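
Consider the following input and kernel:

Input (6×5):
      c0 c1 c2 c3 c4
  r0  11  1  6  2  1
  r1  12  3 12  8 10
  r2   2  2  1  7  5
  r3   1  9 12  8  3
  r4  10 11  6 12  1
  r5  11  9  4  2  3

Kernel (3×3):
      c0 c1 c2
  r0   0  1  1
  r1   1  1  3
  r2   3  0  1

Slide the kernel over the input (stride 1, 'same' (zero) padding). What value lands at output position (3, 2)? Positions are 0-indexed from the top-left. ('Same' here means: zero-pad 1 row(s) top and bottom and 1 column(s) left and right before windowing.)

98

The receptive field on the zero-padded input at this output position is [2 1 7 / 9 12 8 / 11 6 12]. Elementwise product with the kernel and sum: 1·1 + 7·1 + 9·1 + 12·1 + 8·3 + 11·3 + 12·1.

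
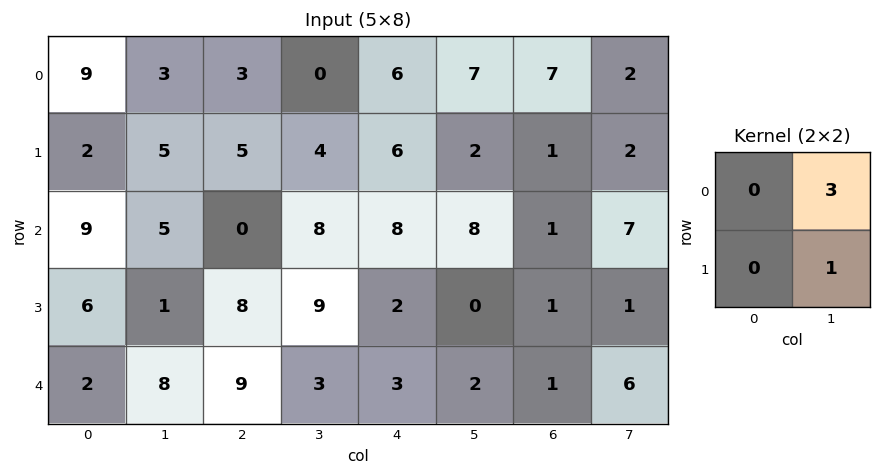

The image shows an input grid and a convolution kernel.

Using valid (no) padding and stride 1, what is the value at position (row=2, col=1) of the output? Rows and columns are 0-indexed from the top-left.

The receptive field on the input at this output position is [5 0 / 1 8]. Elementwise product with the kernel and sum: 0·3 + 8·1.

8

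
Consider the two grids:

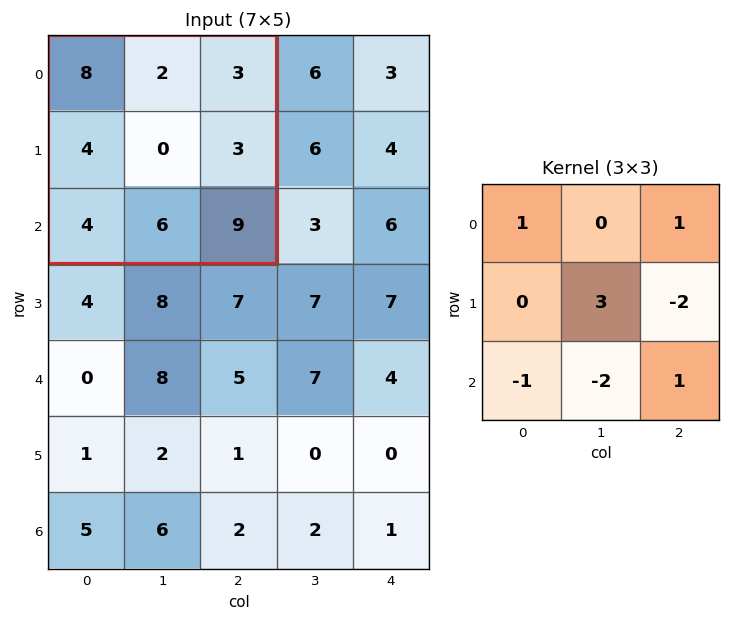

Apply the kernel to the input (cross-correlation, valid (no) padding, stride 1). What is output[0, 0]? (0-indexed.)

-2

The receptive field on the input at this output position is [8 2 3 / 4 0 3 / 4 6 9]. Elementwise product with the kernel and sum: 8·1 + 3·1 + 0·3 + 3·-2 + 4·-1 + 6·-2 + 9·1.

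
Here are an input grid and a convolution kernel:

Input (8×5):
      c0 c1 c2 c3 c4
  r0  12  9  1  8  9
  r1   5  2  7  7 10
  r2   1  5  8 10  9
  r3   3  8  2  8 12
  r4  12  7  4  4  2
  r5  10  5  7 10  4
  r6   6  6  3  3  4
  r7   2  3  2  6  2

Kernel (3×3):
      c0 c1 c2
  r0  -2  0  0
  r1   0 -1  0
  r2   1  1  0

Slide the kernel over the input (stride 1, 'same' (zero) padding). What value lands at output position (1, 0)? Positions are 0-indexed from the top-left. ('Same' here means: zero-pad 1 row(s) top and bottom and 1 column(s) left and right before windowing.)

-4

The receptive field on the zero-padded input at this output position is [0 12 9 / 0 5 2 / 0 1 5]. Elementwise product with the kernel and sum: 0·-2 + 5·-1 + 0·1 + 1·1.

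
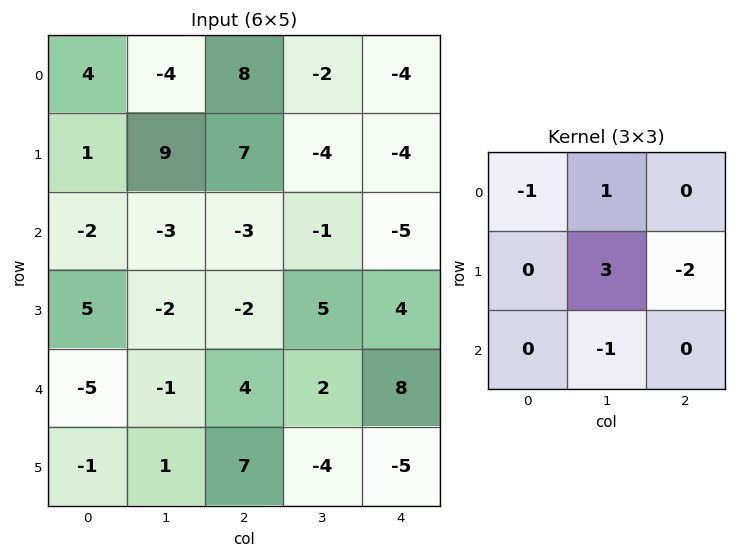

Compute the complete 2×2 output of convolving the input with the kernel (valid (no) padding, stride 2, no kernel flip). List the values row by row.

Output[0,0]: The receptive field on the input at this output position is [4 -4 8 / 1 9 7 / -2 -3 -3]. Elementwise product with the kernel and sum: 4·-1 + -4·1 + 9·3 + 7·-2 + -3·-1.
Output[0,1]: The receptive field on the input at this output position is [8 -2 -4 / 7 -4 -4 / -3 -1 -5]. Elementwise product with the kernel and sum: 8·-1 + -2·1 + -4·3 + -4·-2 + -1·-1.

8 -13
-2 7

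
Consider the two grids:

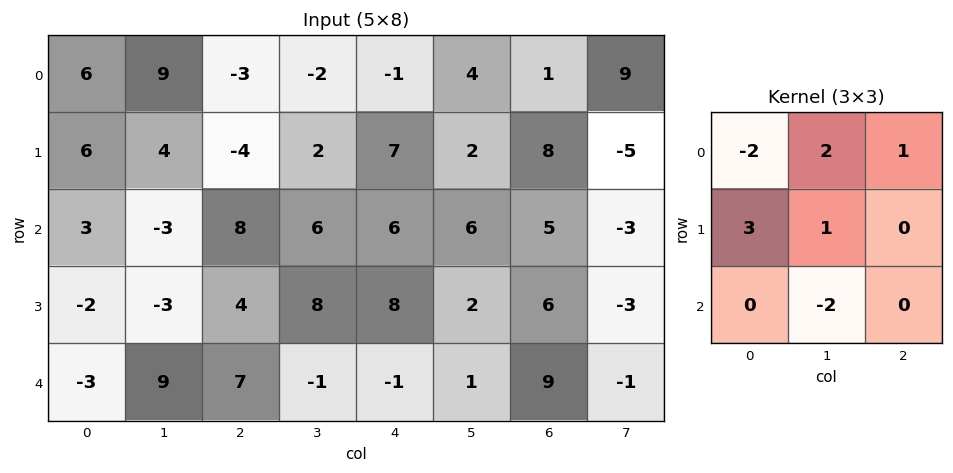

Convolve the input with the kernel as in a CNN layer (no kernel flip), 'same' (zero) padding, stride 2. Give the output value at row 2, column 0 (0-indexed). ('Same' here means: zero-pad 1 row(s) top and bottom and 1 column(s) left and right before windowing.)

-10

The receptive field on the zero-padded input at this output position is [0 -2 -3 / 0 -3 9 / 0 0 0]. Elementwise product with the kernel and sum: 0·-2 + -2·2 + -3·1 + 0·3 + -3·1 + 0·-2.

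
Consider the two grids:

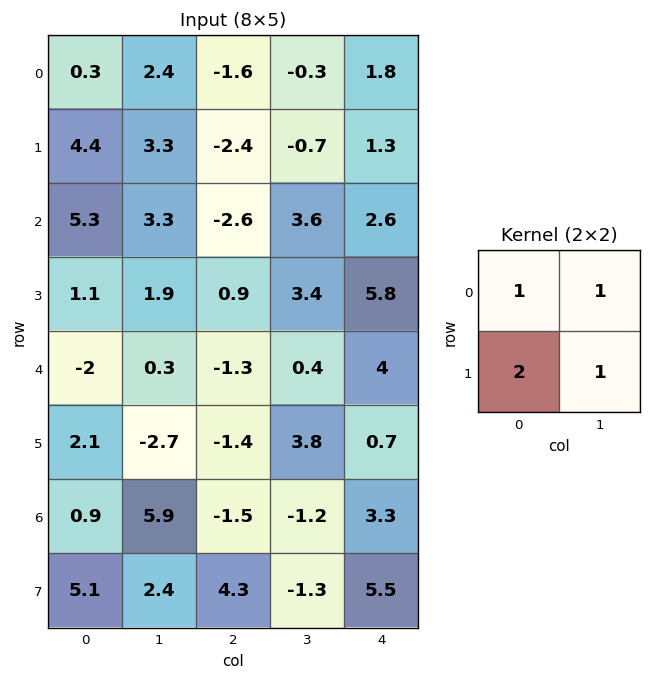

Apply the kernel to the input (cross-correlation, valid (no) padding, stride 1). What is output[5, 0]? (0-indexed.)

The receptive field on the input at this output position is [2.1 -2.7 / 0.9 5.9]. Elementwise product with the kernel and sum: 2.1·1 + -2.7·1 + 0.9·2 + 5.9·1.

7.1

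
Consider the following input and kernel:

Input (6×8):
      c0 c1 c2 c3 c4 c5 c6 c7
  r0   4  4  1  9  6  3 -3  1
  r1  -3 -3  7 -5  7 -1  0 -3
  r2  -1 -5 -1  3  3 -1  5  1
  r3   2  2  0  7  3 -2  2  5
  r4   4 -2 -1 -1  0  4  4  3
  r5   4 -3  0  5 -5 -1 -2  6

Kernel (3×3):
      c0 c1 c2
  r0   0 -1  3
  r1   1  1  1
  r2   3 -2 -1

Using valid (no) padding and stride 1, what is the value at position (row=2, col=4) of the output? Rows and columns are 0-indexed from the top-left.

The receptive field on the input at this output position is [3 -1 5 / 3 -2 2 / 0 4 4]. Elementwise product with the kernel and sum: -1·-1 + 5·3 + 3·1 + -2·1 + 2·1 + 0·3 + 4·-2 + 4·-1.

7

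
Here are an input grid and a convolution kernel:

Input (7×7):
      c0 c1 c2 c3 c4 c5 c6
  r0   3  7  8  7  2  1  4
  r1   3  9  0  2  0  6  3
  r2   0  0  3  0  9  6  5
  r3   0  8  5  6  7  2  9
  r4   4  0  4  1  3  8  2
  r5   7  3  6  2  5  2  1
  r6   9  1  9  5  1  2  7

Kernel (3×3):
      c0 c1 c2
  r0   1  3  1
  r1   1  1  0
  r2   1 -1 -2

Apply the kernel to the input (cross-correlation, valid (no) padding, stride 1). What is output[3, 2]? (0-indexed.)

29

The receptive field on the input at this output position is [5 6 7 / 4 1 3 / 6 2 5]. Elementwise product with the kernel and sum: 5·1 + 6·3 + 7·1 + 4·1 + 1·1 + 6·1 + 2·-1 + 5·-2.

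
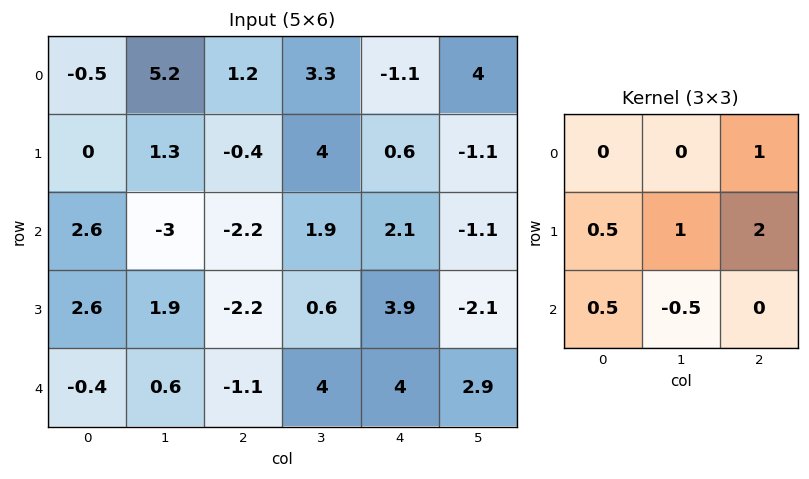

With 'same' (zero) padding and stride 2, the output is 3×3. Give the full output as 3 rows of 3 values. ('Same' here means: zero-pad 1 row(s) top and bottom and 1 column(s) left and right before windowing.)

9.9 11.25 10.25
-3.4 6.15 -1.9
2.7 7.8 9.7

Output[0,0]: The receptive field on the zero-padded input at this output position is [0 0 0 / 0 -0.5 5.2 / 0 0 1.3]. Elementwise product with the kernel and sum: 0·1 + 0·0.5 + -0.5·1 + 5.2·2 + 0·0.5 + 0·-0.5.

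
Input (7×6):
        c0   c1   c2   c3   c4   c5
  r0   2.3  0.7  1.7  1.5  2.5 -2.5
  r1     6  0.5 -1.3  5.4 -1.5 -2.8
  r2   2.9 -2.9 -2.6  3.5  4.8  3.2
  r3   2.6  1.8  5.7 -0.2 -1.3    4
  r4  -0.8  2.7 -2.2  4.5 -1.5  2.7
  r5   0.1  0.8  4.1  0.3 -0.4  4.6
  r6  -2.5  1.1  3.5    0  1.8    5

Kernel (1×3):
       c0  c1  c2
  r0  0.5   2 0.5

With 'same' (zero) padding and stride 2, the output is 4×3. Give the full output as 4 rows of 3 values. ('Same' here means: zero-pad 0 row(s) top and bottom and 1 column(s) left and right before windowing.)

Output[0,0]: The receptive field on the zero-padded input at this output position is [0 2.3 0.7]. Elementwise product with the kernel and sum: 0·0.5 + 2.3·2 + 0.7·0.5.

4.95 4.5 4.5
4.35 -4.9 12.95
-0.25 -0.8 0.6
-4.45 7.55 6.1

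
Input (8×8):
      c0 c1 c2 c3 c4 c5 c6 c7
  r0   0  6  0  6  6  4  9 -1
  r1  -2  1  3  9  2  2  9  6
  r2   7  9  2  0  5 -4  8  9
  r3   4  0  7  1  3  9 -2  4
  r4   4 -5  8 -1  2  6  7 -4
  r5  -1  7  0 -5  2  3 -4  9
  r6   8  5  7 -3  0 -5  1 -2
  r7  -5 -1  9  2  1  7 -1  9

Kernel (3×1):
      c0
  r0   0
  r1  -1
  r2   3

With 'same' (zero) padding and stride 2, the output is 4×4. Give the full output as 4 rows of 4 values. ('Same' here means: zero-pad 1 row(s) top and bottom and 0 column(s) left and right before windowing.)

-6 9 0 18
5 19 4 -14
-7 -8 4 -19
-23 20 3 -4

Output[0,0]: The receptive field on the zero-padded input at this output position is [0 / 0 / -2]. Elementwise product with the kernel and sum: 0·-1 + -2·3.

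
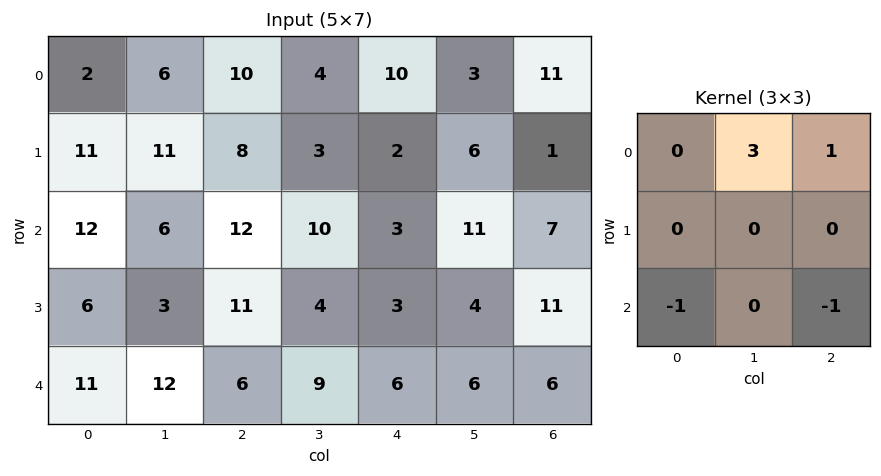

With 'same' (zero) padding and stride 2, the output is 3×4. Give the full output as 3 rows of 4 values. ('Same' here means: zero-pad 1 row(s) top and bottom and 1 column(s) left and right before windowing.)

Output[0,0]: The receptive field on the zero-padded input at this output position is [0 0 0 / 0 2 6 / 0 11 11]. Elementwise product with the kernel and sum: 0·3 + 0·1 + 0·-1 + 11·-1.

-11 -14 -9 -6
41 20 4 -1
21 37 13 33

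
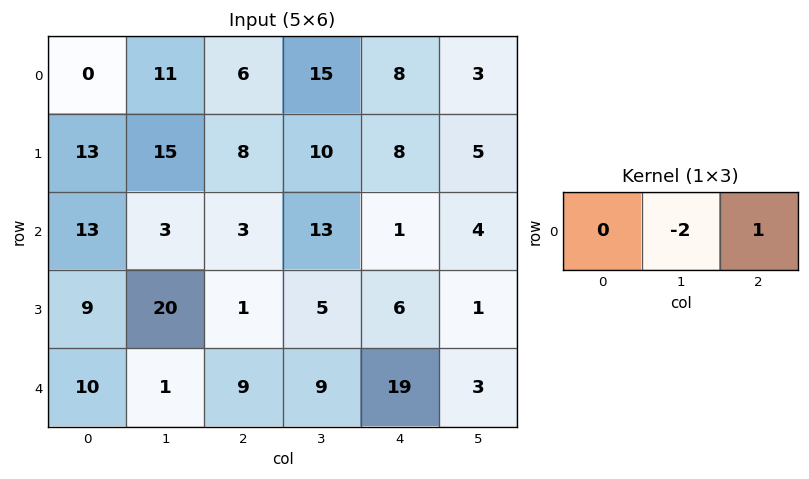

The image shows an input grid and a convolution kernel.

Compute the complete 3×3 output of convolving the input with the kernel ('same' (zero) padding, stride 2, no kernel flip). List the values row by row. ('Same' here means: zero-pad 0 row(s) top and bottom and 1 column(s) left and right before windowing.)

Output[0,0]: The receptive field on the zero-padded input at this output position is [0 0 11]. Elementwise product with the kernel and sum: 0·-2 + 11·1.
Output[0,1]: The receptive field on the zero-padded input at this output position is [11 6 15]. Elementwise product with the kernel and sum: 6·-2 + 15·1.

11 3 -13
-23 7 2
-19 -9 -35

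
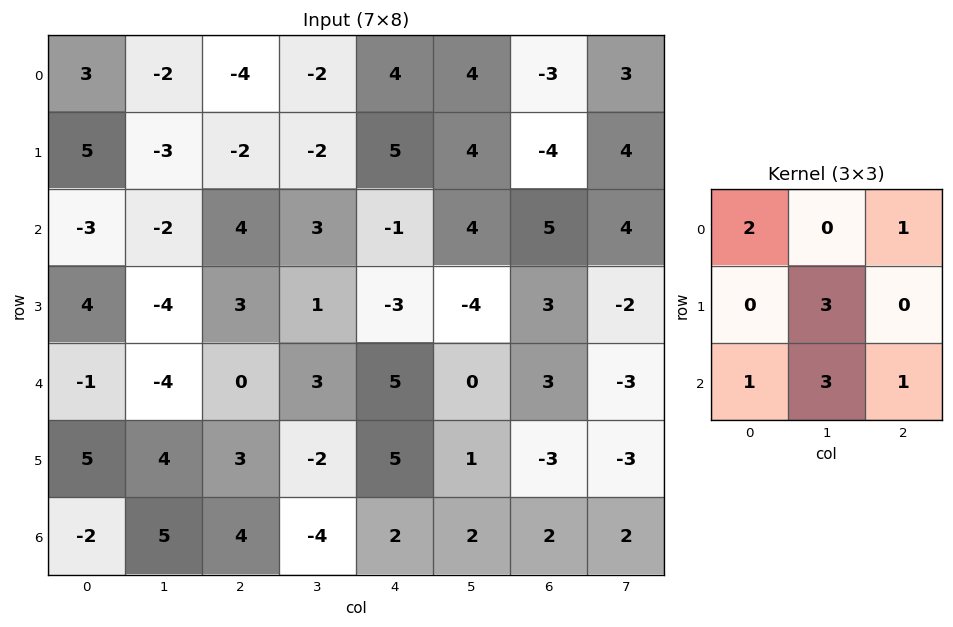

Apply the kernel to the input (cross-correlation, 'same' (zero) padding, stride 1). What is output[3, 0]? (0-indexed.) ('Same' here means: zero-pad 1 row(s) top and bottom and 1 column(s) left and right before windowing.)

3

The receptive field on the zero-padded input at this output position is [0 -3 -2 / 0 4 -4 / 0 -1 -4]. Elementwise product with the kernel and sum: 0·2 + -2·1 + 4·3 + 0·1 + -1·3 + -4·1.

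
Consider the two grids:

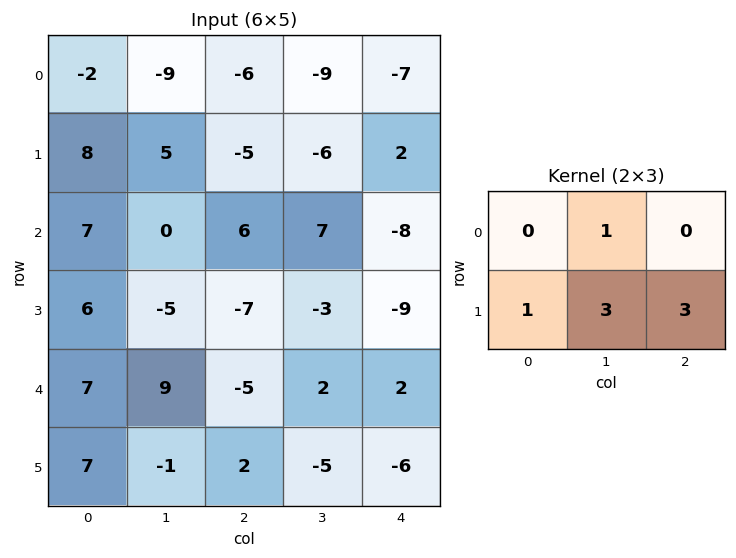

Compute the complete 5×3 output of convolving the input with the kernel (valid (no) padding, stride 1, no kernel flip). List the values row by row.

-1 -34 -26
30 34 -3
-30 -29 -36
14 -7 4
19 -15 -29

Output[0,0]: The receptive field on the input at this output position is [-2 -9 -6 / 8 5 -5]. Elementwise product with the kernel and sum: -9·1 + 8·1 + 5·3 + -5·3.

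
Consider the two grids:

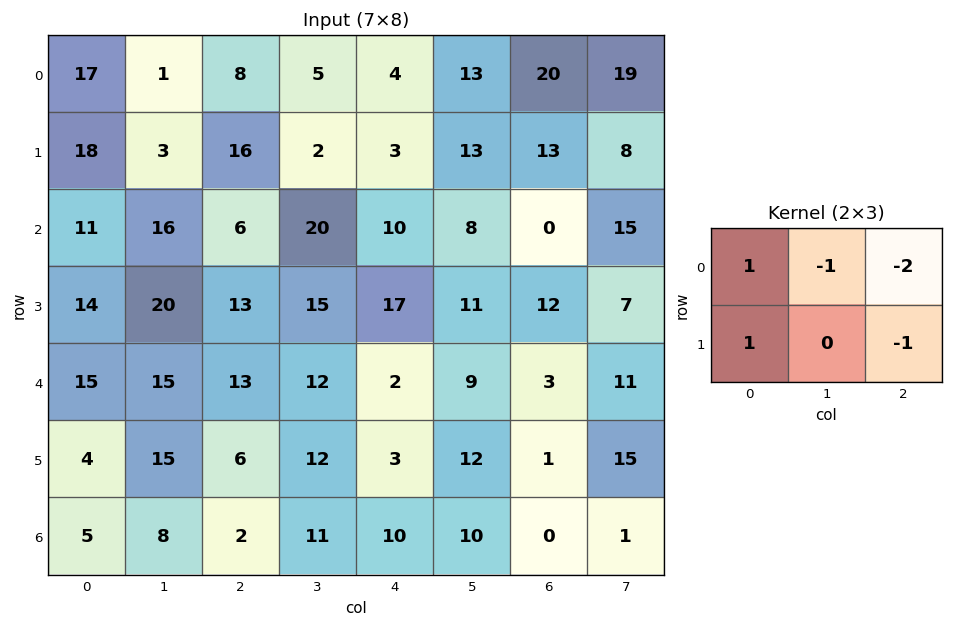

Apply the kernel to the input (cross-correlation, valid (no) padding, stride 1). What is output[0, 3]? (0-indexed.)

The receptive field on the input at this output position is [5 4 13 / 2 3 13]. Elementwise product with the kernel and sum: 5·1 + 4·-1 + 13·-2 + 2·1 + 13·-1.

-36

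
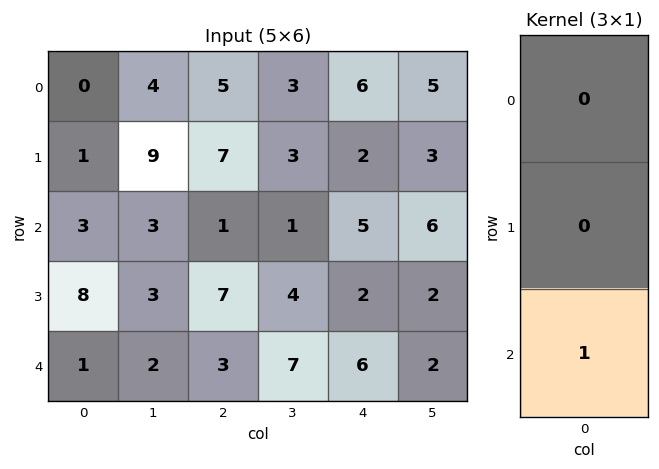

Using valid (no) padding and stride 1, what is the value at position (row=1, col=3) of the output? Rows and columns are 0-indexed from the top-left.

4

The receptive field on the input at this output position is [3 / 1 / 4]. Elementwise product with the kernel and sum: 4·1.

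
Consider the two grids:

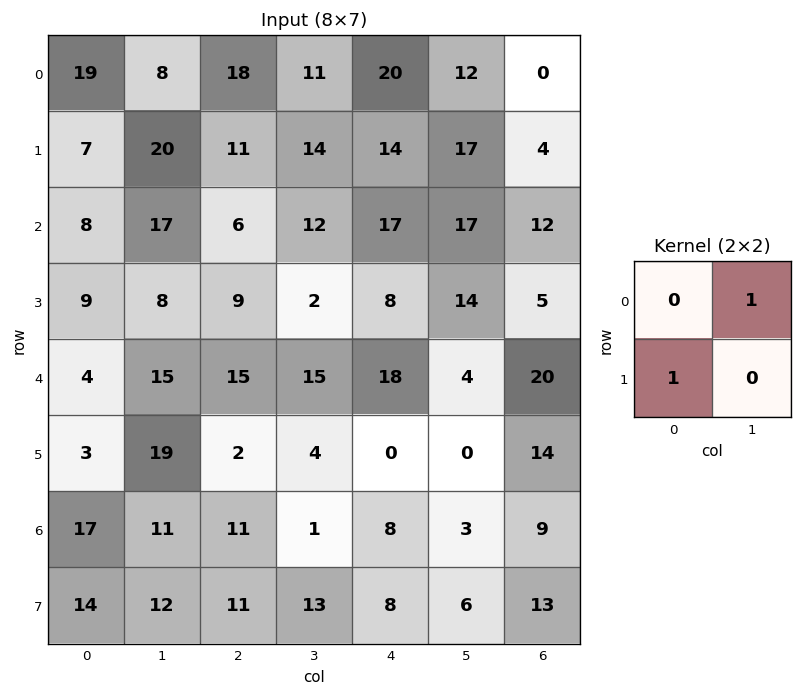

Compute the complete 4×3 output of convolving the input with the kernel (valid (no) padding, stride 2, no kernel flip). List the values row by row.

Output[0,0]: The receptive field on the input at this output position is [19 8 / 7 20]. Elementwise product with the kernel and sum: 8·1 + 7·1.

15 22 26
26 21 25
18 17 4
25 12 11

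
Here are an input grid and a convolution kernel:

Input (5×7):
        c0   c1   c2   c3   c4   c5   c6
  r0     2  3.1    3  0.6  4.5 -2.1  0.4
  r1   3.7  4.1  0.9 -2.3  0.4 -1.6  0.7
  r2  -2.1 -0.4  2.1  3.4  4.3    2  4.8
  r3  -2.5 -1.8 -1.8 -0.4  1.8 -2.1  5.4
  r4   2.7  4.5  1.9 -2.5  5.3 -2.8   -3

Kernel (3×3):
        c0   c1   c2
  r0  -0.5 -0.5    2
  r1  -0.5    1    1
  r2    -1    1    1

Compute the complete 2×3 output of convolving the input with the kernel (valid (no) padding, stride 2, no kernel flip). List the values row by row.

Output[0,0]: The receptive field on the input at this output position is [2 3.1 3 / 3.7 4.1 0.9 / -2.1 -0.4 2.1]. Elementwise product with the kernel and sum: 2·-0.5 + 3.1·-0.5 + 3·2 + 3.7·-0.5 + 4.1·1 + 0.9·1 + -2.1·-1 + -0.4·1 + 2.1·1.
Output[0,1]: The receptive field on the input at this output position is [3 0.6 4.5 / 0.9 -2.3 0.4 / 2.1 3.4 4.3]. Elementwise product with the kernel and sum: 3·-0.5 + 0.6·-0.5 + 4.5·2 + 0.9·-0.5 + -2.3·1 + 0.4·1 + 2.1·-1 + 3.4·1 + 4.3·1.

10.4 10.45 1
6.8 9.05 -2.25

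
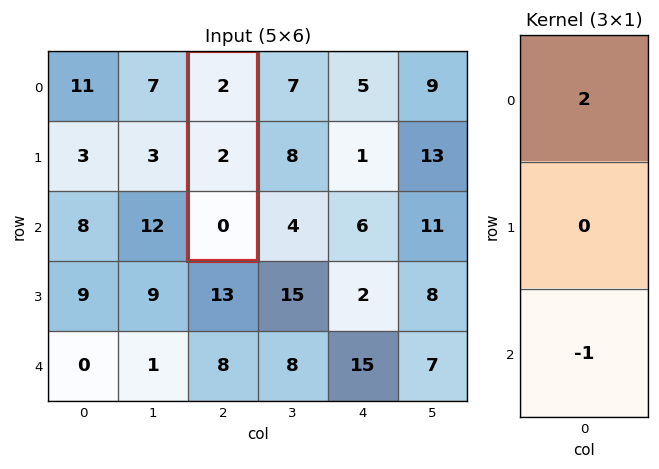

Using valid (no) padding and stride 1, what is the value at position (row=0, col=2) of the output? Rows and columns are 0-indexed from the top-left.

The receptive field on the input at this output position is [2 / 2 / 0]. Elementwise product with the kernel and sum: 2·2 + 0·-1.

4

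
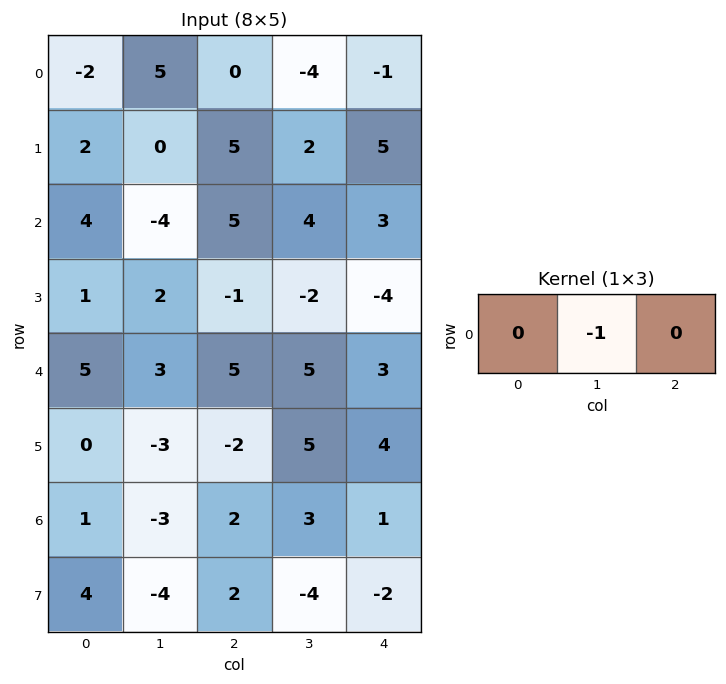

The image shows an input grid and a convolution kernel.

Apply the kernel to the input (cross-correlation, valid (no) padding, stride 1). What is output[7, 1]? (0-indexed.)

-2

The receptive field on the input at this output position is [-4 2 -4]. Elementwise product with the kernel and sum: 2·-1.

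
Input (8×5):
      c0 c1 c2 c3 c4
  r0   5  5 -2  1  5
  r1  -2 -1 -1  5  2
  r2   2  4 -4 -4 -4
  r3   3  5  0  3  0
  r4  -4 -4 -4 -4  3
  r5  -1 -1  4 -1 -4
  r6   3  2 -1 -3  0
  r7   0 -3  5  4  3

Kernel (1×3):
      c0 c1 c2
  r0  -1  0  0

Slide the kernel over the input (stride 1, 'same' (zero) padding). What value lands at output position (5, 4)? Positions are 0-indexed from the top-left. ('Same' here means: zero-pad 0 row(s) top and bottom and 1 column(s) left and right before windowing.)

1

The receptive field on the zero-padded input at this output position is [-1 -4 0]. Elementwise product with the kernel and sum: -1·-1.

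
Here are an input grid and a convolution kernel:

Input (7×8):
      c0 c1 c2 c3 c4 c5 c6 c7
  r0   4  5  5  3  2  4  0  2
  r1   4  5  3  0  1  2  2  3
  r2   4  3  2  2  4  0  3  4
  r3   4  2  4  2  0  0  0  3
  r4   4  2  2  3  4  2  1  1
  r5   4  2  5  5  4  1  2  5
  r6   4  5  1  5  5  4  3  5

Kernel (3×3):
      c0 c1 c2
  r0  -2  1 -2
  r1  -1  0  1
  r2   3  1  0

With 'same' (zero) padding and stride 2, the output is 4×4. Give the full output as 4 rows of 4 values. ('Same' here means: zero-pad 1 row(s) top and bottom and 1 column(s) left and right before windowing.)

9 16 2 6
1 2 1 -4
6 8 14 -2
5 -9 -9 -9

Output[0,0]: The receptive field on the zero-padded input at this output position is [0 0 0 / 0 4 5 / 0 4 5]. Elementwise product with the kernel and sum: 0·-2 + 0·1 + 0·-2 + 0·-1 + 5·1 + 0·3 + 4·1.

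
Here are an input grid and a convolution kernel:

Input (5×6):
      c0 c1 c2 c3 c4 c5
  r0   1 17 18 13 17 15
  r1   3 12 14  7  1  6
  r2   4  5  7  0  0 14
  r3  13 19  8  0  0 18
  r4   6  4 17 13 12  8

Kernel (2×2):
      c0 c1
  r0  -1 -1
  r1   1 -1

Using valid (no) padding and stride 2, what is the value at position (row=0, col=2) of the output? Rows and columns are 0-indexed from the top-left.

-37

The receptive field on the input at this output position is [17 15 / 1 6]. Elementwise product with the kernel and sum: 17·-1 + 15·-1 + 1·1 + 6·-1.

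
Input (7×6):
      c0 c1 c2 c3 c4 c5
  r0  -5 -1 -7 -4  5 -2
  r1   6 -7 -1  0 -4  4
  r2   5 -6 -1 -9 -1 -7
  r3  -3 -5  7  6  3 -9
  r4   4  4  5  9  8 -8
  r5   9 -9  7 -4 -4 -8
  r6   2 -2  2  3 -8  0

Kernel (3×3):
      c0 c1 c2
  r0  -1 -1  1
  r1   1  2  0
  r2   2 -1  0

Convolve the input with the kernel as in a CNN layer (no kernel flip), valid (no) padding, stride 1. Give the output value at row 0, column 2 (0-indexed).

22

The receptive field on the input at this output position is [-7 -4 5 / -1 0 -4 / -1 -9 -1]. Elementwise product with the kernel and sum: -7·-1 + -4·-1 + 5·1 + -1·1 + 0·2 + -1·2 + -9·-1.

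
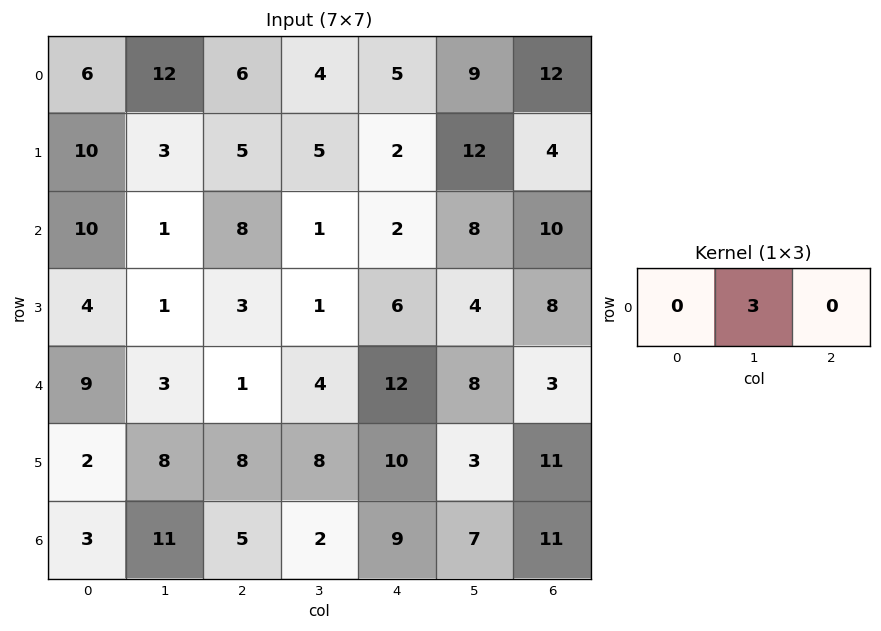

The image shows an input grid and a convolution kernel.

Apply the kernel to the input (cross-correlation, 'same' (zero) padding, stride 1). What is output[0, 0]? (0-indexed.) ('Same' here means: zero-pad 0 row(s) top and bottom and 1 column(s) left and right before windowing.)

The receptive field on the zero-padded input at this output position is [0 6 12]. Elementwise product with the kernel and sum: 6·3.

18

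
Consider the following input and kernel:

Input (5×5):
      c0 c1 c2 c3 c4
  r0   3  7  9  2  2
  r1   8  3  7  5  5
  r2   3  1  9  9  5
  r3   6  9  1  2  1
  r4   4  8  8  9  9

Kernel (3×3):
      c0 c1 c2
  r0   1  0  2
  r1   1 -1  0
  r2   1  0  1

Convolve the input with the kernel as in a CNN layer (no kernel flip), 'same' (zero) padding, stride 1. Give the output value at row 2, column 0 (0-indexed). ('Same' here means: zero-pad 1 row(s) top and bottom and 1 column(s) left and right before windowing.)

12

The receptive field on the zero-padded input at this output position is [0 8 3 / 0 3 1 / 0 6 9]. Elementwise product with the kernel and sum: 0·1 + 3·2 + 0·1 + 3·-1 + 0·1 + 9·1.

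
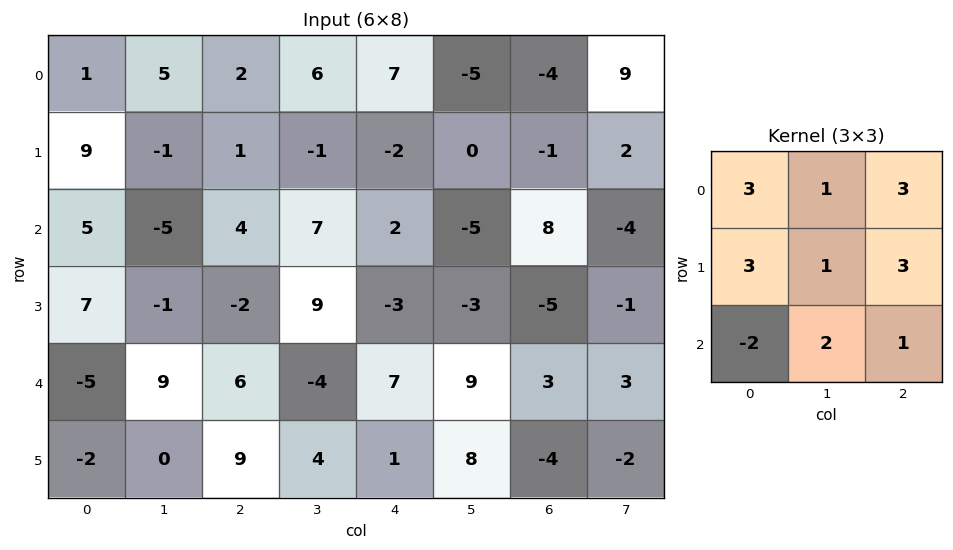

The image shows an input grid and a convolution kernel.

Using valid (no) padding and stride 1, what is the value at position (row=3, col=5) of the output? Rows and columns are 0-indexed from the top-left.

The receptive field on the input at this output position is [-3 -5 -1 / 9 3 3 / 8 -4 -2]. Elementwise product with the kernel and sum: -3·3 + -5·1 + -1·3 + 9·3 + 3·1 + 3·3 + 8·-2 + -4·2 + -2·1.

-4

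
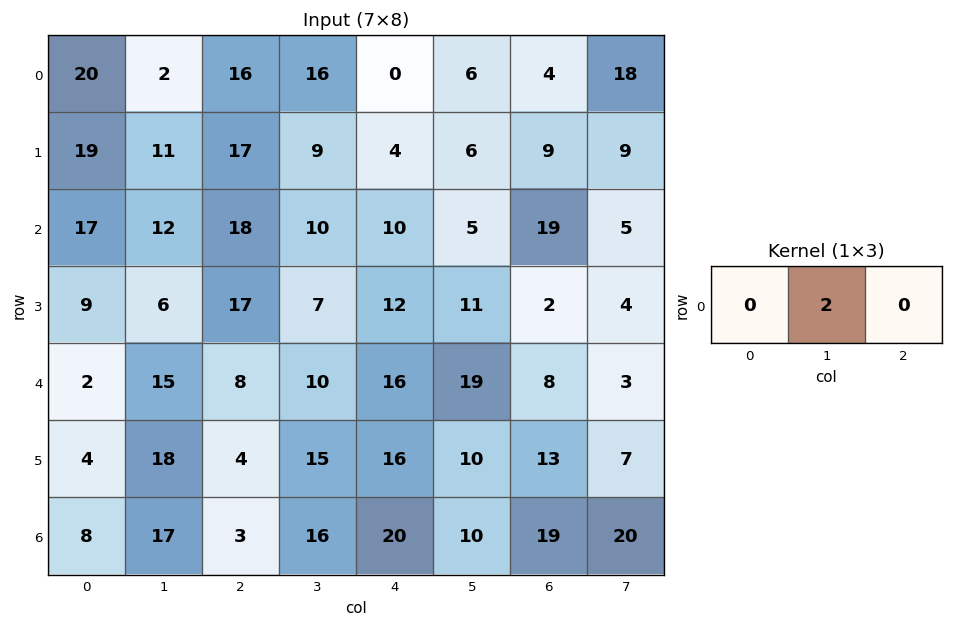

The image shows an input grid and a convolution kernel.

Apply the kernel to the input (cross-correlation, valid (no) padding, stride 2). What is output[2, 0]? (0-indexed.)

The receptive field on the input at this output position is [2 15 8]. Elementwise product with the kernel and sum: 15·2.

30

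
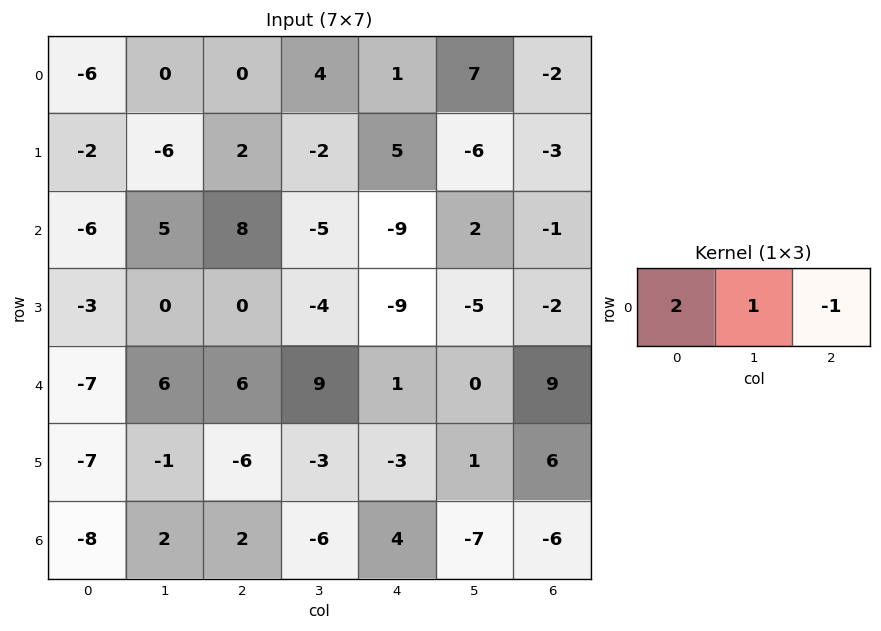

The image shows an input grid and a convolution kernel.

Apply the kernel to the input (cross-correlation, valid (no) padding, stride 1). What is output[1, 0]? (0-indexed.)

-12

The receptive field on the input at this output position is [-2 -6 2]. Elementwise product with the kernel and sum: -2·2 + -6·1 + 2·-1.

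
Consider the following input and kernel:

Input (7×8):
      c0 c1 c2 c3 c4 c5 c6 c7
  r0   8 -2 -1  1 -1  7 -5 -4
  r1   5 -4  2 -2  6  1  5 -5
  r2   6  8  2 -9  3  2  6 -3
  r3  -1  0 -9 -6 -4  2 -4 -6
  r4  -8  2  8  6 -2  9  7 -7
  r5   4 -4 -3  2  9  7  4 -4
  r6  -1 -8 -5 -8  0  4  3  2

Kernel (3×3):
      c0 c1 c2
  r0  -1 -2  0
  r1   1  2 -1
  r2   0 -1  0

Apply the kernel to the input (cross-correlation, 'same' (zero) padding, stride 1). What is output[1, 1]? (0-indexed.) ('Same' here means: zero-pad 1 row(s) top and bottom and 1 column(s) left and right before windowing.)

The receptive field on the zero-padded input at this output position is [8 -2 -1 / 5 -4 2 / 6 8 2]. Elementwise product with the kernel and sum: 8·-1 + -2·-2 + 5·1 + -4·2 + 2·-1 + 8·-1.

-17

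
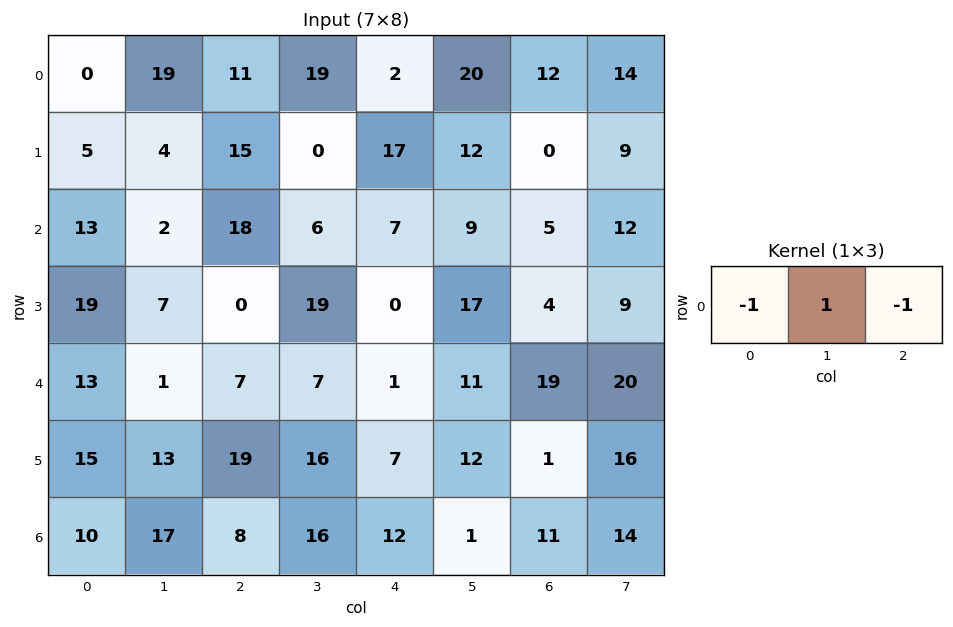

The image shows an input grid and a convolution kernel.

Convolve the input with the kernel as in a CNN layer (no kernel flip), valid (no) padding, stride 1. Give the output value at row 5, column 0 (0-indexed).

The receptive field on the input at this output position is [15 13 19]. Elementwise product with the kernel and sum: 15·-1 + 13·1 + 19·-1.

-21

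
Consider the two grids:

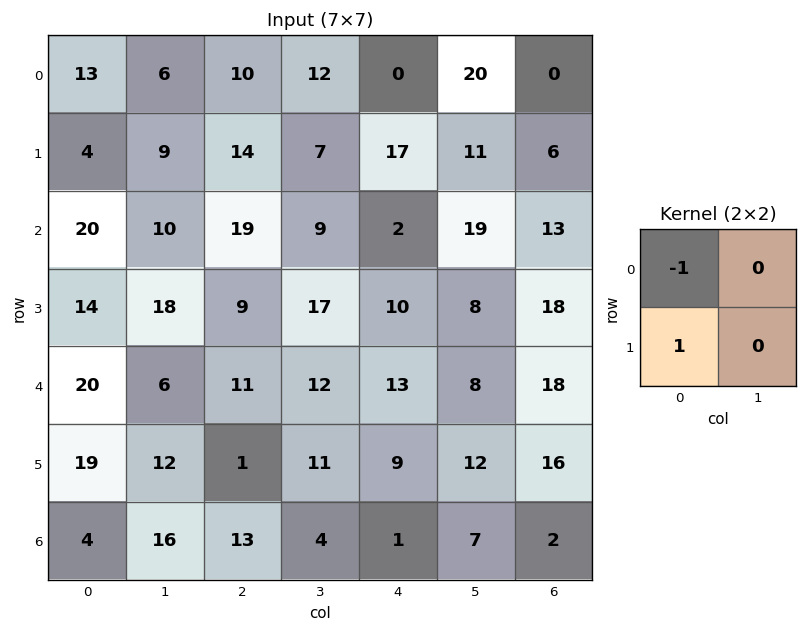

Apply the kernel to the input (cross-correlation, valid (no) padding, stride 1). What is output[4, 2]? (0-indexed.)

-10

The receptive field on the input at this output position is [11 12 / 1 11]. Elementwise product with the kernel and sum: 11·-1 + 1·1.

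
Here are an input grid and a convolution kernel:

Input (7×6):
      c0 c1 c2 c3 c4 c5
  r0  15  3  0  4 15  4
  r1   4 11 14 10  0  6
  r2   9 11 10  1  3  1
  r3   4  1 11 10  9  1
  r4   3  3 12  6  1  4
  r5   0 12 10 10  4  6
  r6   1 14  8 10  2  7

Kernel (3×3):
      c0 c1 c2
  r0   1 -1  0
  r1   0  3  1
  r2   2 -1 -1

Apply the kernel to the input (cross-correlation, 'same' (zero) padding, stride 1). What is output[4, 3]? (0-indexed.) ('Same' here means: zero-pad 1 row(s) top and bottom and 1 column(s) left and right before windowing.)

The receptive field on the zero-padded input at this output position is [11 10 9 / 12 6 1 / 10 10 4]. Elementwise product with the kernel and sum: 11·1 + 10·-1 + 6·3 + 1·1 + 10·2 + 10·-1 + 4·-1.

26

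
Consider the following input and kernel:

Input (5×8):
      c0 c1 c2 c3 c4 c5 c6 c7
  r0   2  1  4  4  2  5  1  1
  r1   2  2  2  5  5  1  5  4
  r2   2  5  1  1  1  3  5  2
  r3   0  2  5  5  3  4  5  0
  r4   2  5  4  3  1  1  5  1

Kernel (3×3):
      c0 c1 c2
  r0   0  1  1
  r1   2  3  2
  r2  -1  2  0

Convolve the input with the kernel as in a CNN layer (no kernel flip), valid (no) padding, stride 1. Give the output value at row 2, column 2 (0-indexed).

35

The receptive field on the input at this output position is [1 1 1 / 5 5 3 / 4 3 1]. Elementwise product with the kernel and sum: 1·1 + 1·1 + 5·2 + 5·3 + 3·2 + 4·-1 + 3·2.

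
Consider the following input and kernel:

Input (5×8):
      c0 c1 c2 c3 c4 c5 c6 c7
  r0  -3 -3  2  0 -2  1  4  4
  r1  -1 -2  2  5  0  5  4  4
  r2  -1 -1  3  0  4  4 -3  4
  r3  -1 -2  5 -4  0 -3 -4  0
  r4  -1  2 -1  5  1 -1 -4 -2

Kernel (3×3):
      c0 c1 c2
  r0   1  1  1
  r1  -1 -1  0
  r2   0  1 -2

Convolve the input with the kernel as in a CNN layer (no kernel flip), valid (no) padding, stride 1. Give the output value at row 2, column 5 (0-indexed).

The receptive field on the input at this output position is [4 -3 4 / -3 -4 0 / -1 -4 -2]. Elementwise product with the kernel and sum: 4·1 + -3·1 + 4·1 + -3·-1 + -4·-1 + -4·1 + -2·-2.

12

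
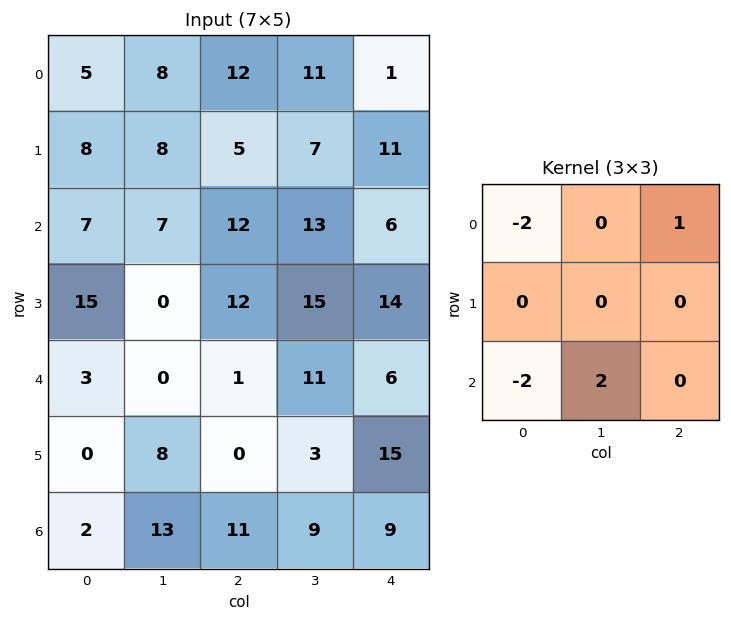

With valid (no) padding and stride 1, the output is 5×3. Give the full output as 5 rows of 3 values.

2 5 -21
-41 15 7
-8 1 2
-2 -1 -4
17 7 0

Output[0,0]: The receptive field on the input at this output position is [5 8 12 / 8 8 5 / 7 7 12]. Elementwise product with the kernel and sum: 5·-2 + 12·1 + 7·-2 + 7·2.
Output[0,1]: The receptive field on the input at this output position is [8 12 11 / 8 5 7 / 7 12 13]. Elementwise product with the kernel and sum: 8·-2 + 11·1 + 7·-2 + 12·2.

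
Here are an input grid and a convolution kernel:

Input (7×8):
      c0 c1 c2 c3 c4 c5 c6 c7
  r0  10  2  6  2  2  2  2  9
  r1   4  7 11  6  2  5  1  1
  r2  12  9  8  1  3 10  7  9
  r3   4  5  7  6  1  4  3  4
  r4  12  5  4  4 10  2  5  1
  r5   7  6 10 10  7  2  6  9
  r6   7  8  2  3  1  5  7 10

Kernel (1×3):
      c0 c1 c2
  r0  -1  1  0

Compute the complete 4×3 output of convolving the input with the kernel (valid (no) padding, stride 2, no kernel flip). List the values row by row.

Output[0,0]: The receptive field on the input at this output position is [10 2 6]. Elementwise product with the kernel and sum: 10·-1 + 2·1.

-8 -4 0
-3 -7 7
-7 0 -8
1 1 4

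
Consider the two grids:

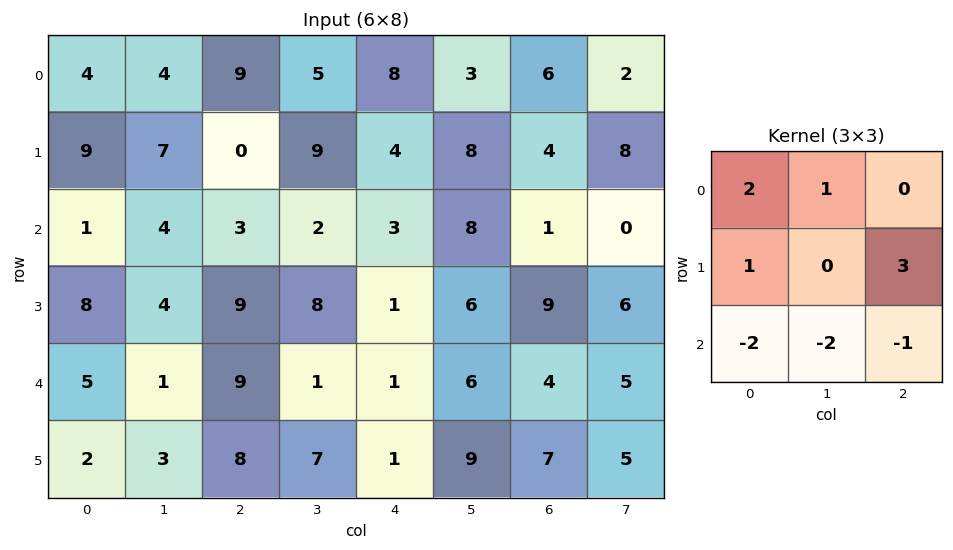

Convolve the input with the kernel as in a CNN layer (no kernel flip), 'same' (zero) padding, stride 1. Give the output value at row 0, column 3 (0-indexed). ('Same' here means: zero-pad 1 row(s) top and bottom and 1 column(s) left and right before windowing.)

11

The receptive field on the zero-padded input at this output position is [0 0 0 / 9 5 8 / 0 9 4]. Elementwise product with the kernel and sum: 0·2 + 0·1 + 9·1 + 8·3 + 0·-2 + 9·-2 + 4·-1.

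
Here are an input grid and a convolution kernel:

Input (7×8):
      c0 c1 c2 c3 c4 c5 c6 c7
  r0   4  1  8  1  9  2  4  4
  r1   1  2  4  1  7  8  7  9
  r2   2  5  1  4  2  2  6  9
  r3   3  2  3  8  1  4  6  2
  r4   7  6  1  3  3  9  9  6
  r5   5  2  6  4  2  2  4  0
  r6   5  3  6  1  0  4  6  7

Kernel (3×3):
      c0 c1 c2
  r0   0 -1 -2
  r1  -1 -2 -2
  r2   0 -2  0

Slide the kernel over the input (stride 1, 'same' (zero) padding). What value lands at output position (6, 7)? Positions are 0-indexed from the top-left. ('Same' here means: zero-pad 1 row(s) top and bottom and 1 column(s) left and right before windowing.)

-20

The receptive field on the zero-padded input at this output position is [4 0 0 / 6 7 0 / 0 0 0]. Elementwise product with the kernel and sum: 0·-1 + 0·-2 + 6·-1 + 7·-2 + 0·-2 + 0·-2.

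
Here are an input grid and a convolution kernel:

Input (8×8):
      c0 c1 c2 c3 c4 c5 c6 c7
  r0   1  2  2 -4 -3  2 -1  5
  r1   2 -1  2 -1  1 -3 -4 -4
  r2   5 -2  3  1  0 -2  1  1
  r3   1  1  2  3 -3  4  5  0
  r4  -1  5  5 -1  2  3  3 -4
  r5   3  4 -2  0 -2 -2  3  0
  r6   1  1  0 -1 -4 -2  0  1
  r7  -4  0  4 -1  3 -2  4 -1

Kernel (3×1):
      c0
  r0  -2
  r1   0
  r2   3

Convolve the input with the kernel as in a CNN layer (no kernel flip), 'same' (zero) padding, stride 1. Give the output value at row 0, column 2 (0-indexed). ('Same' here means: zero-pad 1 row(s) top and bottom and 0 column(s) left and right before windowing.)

The receptive field on the zero-padded input at this output position is [0 / 2 / 2]. Elementwise product with the kernel and sum: 0·-2 + 2·3.

6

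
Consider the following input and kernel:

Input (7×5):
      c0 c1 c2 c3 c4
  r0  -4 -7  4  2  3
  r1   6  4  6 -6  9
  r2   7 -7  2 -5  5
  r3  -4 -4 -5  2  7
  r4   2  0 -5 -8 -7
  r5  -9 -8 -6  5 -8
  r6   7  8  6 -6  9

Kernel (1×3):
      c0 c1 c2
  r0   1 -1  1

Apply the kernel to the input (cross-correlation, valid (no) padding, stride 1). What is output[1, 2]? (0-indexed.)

The receptive field on the input at this output position is [6 -6 9]. Elementwise product with the kernel and sum: 6·1 + -6·-1 + 9·1.

21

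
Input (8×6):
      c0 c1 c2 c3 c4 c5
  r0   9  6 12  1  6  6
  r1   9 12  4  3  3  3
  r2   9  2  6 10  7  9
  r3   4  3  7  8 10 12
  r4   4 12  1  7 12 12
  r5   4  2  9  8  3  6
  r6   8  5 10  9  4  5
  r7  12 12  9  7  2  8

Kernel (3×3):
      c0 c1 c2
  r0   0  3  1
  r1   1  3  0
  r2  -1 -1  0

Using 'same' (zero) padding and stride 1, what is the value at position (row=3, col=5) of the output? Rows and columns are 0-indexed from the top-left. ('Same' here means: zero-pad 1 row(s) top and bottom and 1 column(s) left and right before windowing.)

The receptive field on the zero-padded input at this output position is [7 9 0 / 10 12 0 / 12 12 0]. Elementwise product with the kernel and sum: 9·3 + 0·1 + 10·1 + 12·3 + 12·-1 + 12·-1.

49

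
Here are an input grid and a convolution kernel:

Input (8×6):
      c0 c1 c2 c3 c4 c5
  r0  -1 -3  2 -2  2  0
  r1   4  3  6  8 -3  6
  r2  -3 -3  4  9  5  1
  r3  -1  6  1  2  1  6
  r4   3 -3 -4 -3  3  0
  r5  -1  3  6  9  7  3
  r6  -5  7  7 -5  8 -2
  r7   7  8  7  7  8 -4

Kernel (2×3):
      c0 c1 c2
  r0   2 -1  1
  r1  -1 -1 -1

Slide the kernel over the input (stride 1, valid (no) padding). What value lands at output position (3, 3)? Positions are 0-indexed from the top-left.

The receptive field on the input at this output position is [2 1 6 / -3 3 0]. Elementwise product with the kernel and sum: 2·2 + 1·-1 + 6·1 + -3·-1 + 3·-1 + 0·-1.

9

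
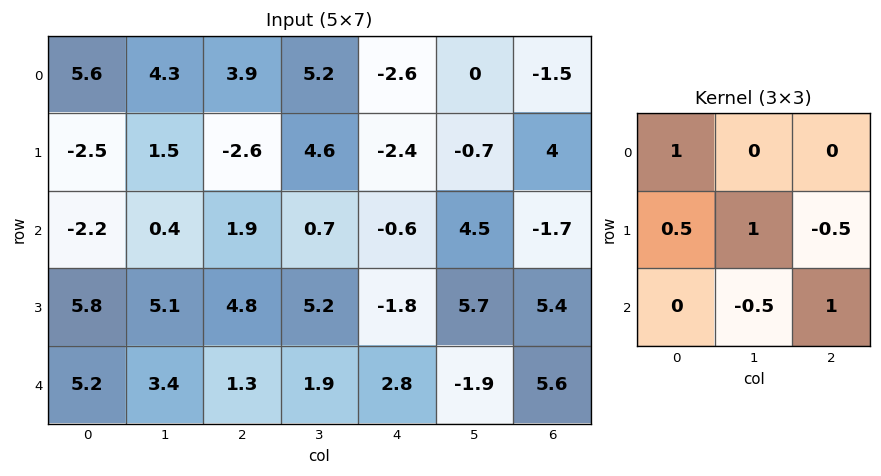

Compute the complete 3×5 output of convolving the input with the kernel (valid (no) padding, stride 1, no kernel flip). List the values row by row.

8.85 -0.1 7.45 10.25 -10.45
-1.9 6.05 -5.05 8.7 5.2
3 6.4 12.25 -4.65 8.05

Output[0,0]: The receptive field on the input at this output position is [5.6 4.3 3.9 / -2.5 1.5 -2.6 / -2.2 0.4 1.9]. Elementwise product with the kernel and sum: 5.6·1 + -2.5·0.5 + 1.5·1 + -2.6·-0.5 + 0.4·-0.5 + 1.9·1.
Output[0,1]: The receptive field on the input at this output position is [4.3 3.9 5.2 / 1.5 -2.6 4.6 / 0.4 1.9 0.7]. Elementwise product with the kernel and sum: 4.3·1 + 1.5·0.5 + -2.6·1 + 4.6·-0.5 + 1.9·-0.5 + 0.7·1.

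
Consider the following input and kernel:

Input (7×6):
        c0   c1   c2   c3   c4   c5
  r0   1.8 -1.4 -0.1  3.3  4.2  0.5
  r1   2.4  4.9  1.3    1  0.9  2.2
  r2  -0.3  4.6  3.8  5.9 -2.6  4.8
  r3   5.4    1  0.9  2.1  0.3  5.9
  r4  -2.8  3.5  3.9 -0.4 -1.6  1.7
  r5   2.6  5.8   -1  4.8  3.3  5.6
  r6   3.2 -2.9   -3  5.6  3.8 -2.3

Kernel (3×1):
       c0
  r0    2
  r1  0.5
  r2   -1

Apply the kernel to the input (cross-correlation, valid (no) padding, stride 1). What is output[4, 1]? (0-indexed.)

12.8

The receptive field on the input at this output position is [3.5 / 5.8 / -2.9]. Elementwise product with the kernel and sum: 3.5·2 + 5.8·0.5 + -2.9·-1.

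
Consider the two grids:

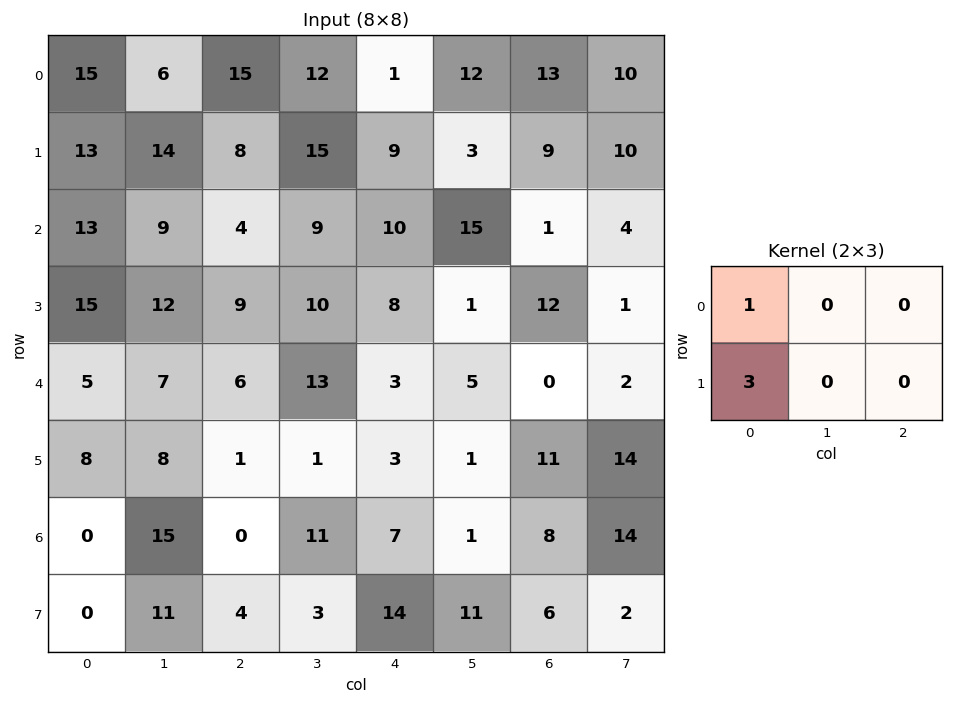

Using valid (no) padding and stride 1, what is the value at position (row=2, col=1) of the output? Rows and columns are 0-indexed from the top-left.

The receptive field on the input at this output position is [9 4 9 / 12 9 10]. Elementwise product with the kernel and sum: 9·1 + 12·3.

45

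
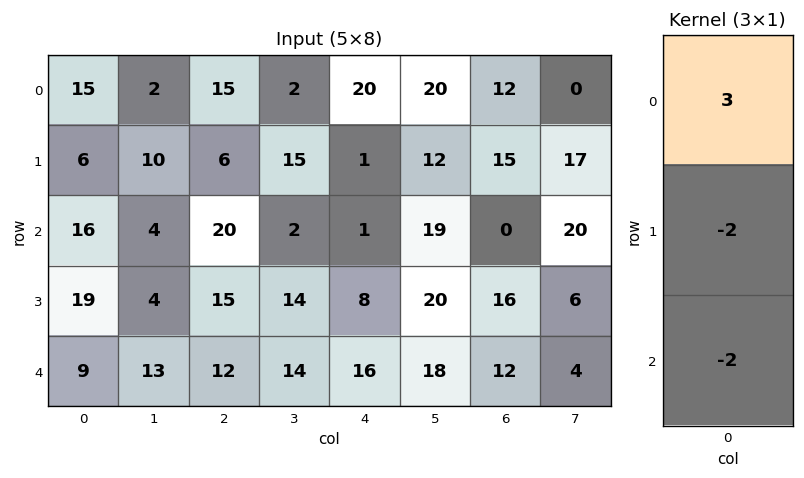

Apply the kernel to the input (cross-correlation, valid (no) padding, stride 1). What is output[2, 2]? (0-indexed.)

6

The receptive field on the input at this output position is [20 / 15 / 12]. Elementwise product with the kernel and sum: 20·3 + 15·-2 + 12·-2.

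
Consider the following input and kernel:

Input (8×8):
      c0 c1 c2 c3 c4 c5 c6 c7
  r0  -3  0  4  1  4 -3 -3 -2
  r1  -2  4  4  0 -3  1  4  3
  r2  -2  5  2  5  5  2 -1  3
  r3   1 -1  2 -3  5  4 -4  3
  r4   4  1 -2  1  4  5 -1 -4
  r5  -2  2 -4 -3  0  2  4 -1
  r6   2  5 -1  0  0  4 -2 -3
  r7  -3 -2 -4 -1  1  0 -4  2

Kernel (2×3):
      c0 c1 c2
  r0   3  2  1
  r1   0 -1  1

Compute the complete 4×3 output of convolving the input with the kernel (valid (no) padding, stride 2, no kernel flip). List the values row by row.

Output[0,0]: The receptive field on the input at this output position is [-3 0 4 / -2 4 4]. Elementwise product with the kernel and sum: -3·3 + 0·2 + 4·1 + 4·-1 + 4·1.

-5 15 6
9 29 10
6 3 23
13 -1 2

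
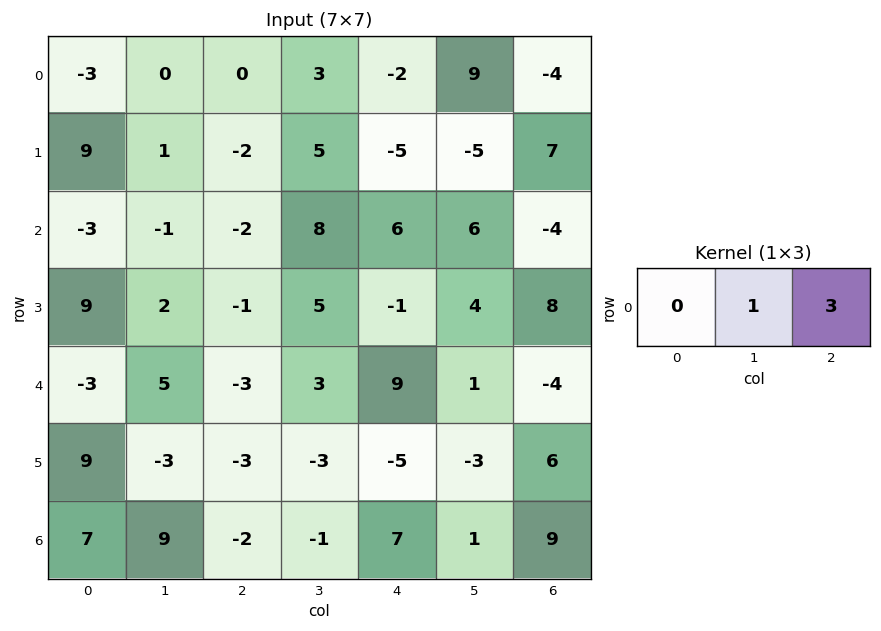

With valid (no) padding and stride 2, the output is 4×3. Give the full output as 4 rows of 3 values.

0 -3 -3
-7 26 -6
-4 30 -11
3 20 28

Output[0,0]: The receptive field on the input at this output position is [-3 0 0]. Elementwise product with the kernel and sum: 0·1 + 0·3.
Output[0,1]: The receptive field on the input at this output position is [0 3 -2]. Elementwise product with the kernel and sum: 3·1 + -2·3.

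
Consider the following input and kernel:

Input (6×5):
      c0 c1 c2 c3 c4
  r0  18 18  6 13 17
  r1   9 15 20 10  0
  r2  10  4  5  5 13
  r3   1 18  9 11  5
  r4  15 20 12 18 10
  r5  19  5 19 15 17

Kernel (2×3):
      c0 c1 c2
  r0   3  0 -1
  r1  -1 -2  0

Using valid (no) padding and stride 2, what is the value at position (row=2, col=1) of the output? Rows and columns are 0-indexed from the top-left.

The receptive field on the input at this output position is [12 18 10 / 19 15 17]. Elementwise product with the kernel and sum: 12·3 + 10·-1 + 19·-1 + 15·-2.

-23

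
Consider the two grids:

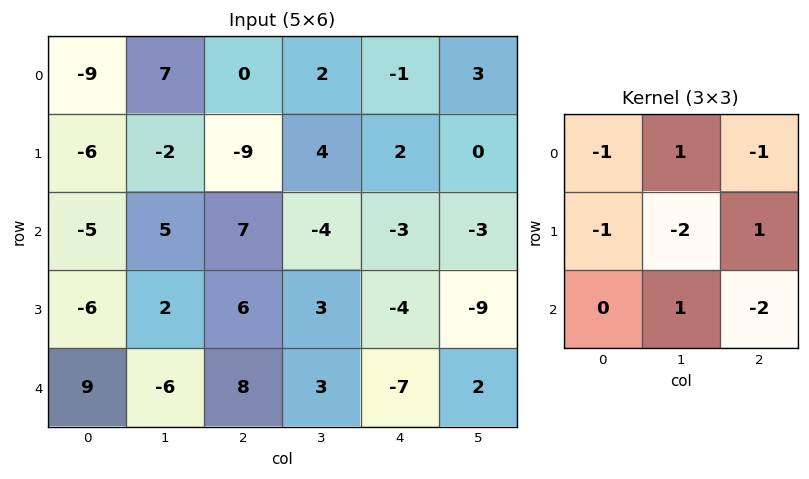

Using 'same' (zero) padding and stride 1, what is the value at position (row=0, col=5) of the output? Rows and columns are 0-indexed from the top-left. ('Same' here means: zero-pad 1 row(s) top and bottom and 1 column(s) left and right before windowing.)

-5

The receptive field on the zero-padded input at this output position is [0 0 0 / -1 3 0 / 2 0 0]. Elementwise product with the kernel and sum: 0·-1 + 0·1 + 0·-1 + -1·-1 + 3·-2 + 0·1 + 0·1 + 0·-2.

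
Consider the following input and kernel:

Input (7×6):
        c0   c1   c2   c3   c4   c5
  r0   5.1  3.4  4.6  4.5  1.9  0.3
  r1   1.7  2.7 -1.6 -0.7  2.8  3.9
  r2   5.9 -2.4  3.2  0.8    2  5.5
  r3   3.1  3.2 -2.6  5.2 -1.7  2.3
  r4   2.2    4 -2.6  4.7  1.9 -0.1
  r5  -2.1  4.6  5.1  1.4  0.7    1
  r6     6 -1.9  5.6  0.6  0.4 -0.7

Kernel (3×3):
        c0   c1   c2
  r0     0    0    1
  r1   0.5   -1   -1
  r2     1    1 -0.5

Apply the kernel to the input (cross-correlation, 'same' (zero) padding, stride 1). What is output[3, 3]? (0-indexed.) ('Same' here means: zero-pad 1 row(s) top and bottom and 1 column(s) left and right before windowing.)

The receptive field on the zero-padded input at this output position is [3.2 0.8 2 / -2.6 5.2 -1.7 / -2.6 4.7 1.9]. Elementwise product with the kernel and sum: 2·1 + -2.6·0.5 + 5.2·-1 + -1.7·-1 + -2.6·1 + 4.7·1 + 1.9·-0.5.

-1.65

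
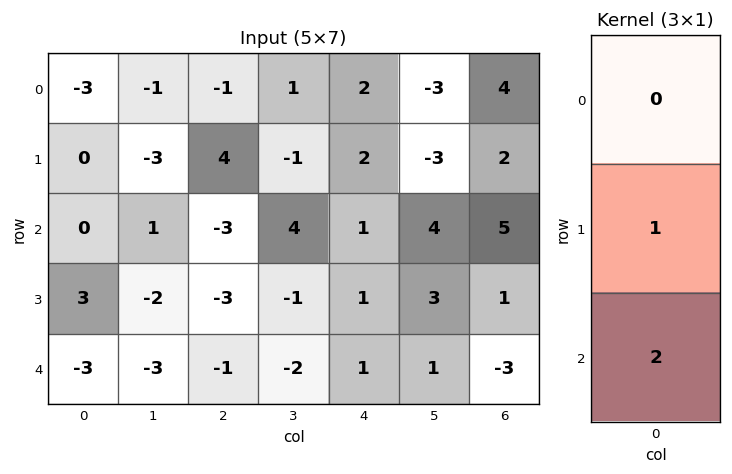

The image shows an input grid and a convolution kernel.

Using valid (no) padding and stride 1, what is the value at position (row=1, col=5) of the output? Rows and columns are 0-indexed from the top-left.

10

The receptive field on the input at this output position is [-3 / 4 / 3]. Elementwise product with the kernel and sum: 4·1 + 3·2.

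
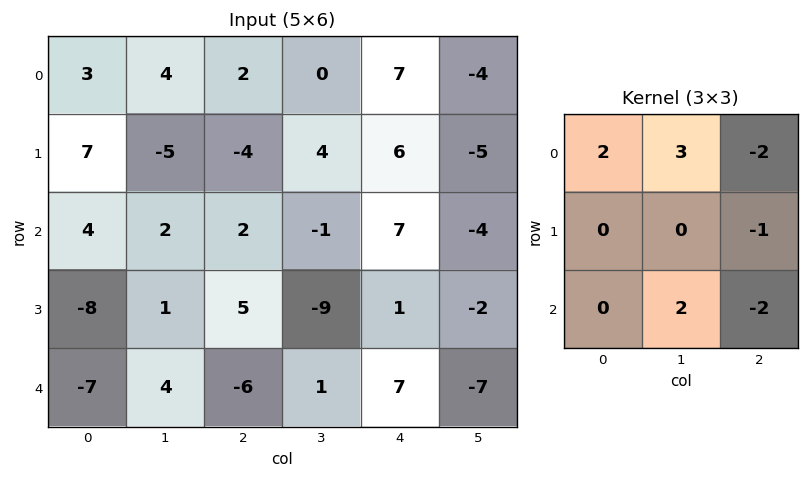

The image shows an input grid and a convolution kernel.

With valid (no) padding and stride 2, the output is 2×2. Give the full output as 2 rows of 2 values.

Output[0,0]: The receptive field on the input at this output position is [3 4 2 / 7 -5 -4 / 4 2 2]. Elementwise product with the kernel and sum: 3·2 + 4·3 + 2·-2 + -4·-1 + 2·2 + 2·-2.
Output[0,1]: The receptive field on the input at this output position is [2 0 7 / -4 4 6 / 2 -1 7]. Elementwise product with the kernel and sum: 2·2 + 0·3 + 7·-2 + 6·-1 + -1·2 + 7·-2.

18 -32
25 -26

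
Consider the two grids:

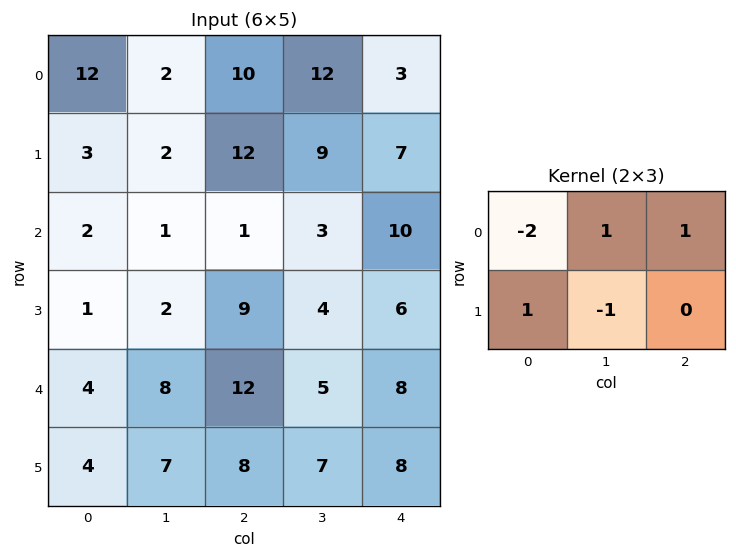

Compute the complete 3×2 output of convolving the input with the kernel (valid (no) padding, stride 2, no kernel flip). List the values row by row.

Output[0,0]: The receptive field on the input at this output position is [12 2 10 / 3 2 12]. Elementwise product with the kernel and sum: 12·-2 + 2·1 + 10·1 + 3·1 + 2·-1.
Output[0,1]: The receptive field on the input at this output position is [10 12 3 / 12 9 7]. Elementwise product with the kernel and sum: 10·-2 + 12·1 + 3·1 + 12·1 + 9·-1.

-11 -2
-3 16
9 -10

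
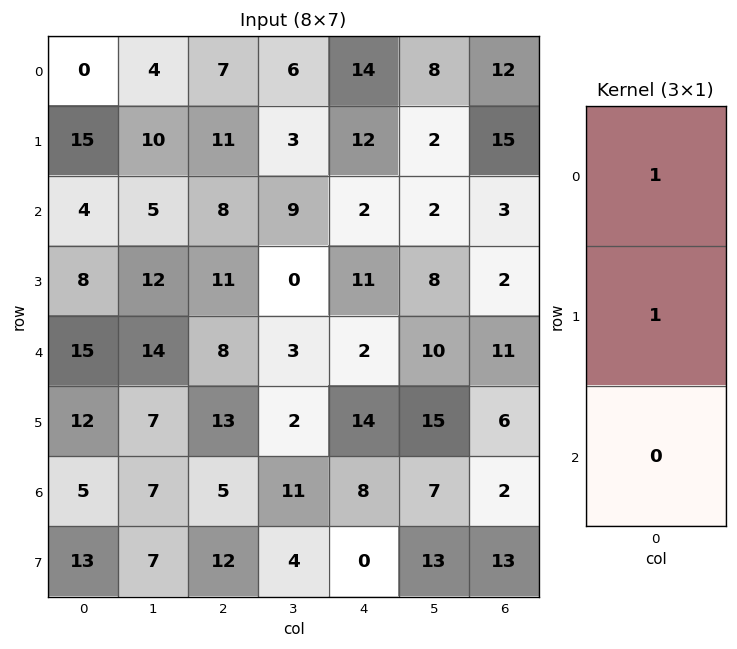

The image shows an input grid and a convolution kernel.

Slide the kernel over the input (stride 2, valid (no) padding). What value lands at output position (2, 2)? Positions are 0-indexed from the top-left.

The receptive field on the input at this output position is [2 / 14 / 8]. Elementwise product with the kernel and sum: 2·1 + 14·1.

16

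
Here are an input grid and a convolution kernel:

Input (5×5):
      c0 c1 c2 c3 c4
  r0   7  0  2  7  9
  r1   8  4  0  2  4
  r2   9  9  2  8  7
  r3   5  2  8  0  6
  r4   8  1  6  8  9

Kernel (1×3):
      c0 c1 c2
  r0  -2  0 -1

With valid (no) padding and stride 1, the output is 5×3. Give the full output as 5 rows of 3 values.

Output[0,0]: The receptive field on the input at this output position is [7 0 2]. Elementwise product with the kernel and sum: 7·-2 + 2·-1.

-16 -7 -13
-16 -10 -4
-20 -26 -11
-18 -4 -22
-22 -10 -21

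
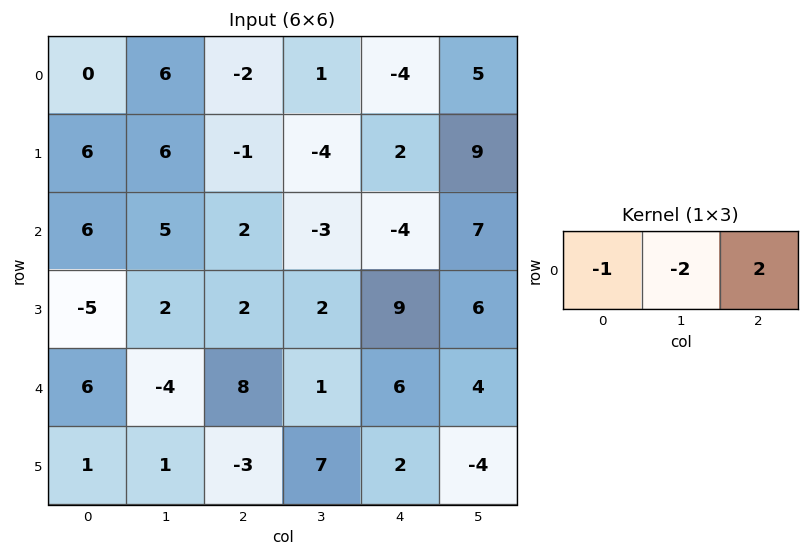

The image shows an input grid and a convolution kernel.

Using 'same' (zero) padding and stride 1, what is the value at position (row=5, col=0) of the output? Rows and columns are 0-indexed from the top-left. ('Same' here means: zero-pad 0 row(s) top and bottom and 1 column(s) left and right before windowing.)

The receptive field on the zero-padded input at this output position is [0 1 1]. Elementwise product with the kernel and sum: 0·-1 + 1·-2 + 1·2.

0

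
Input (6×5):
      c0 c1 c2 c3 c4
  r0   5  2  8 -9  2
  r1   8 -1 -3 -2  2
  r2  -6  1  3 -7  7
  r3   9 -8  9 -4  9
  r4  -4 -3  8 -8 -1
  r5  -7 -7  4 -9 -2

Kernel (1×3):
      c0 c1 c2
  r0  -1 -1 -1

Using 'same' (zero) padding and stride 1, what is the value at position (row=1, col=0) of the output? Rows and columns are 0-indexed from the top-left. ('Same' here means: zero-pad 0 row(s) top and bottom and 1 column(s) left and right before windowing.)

The receptive field on the zero-padded input at this output position is [0 8 -1]. Elementwise product with the kernel and sum: 0·-1 + 8·-1 + -1·-1.

-7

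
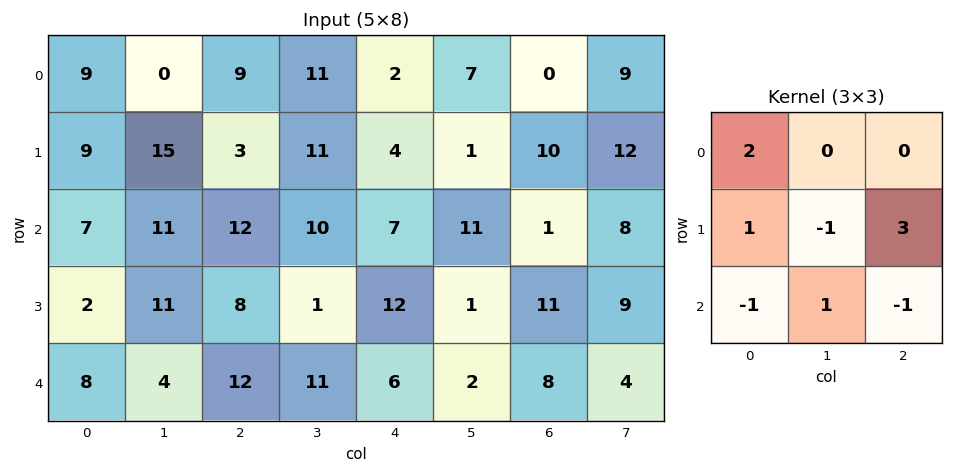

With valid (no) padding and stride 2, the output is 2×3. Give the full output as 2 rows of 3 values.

13 13 40
13 60 46

Output[0,0]: The receptive field on the input at this output position is [9 0 9 / 9 15 3 / 7 11 12]. Elementwise product with the kernel and sum: 9·2 + 9·1 + 15·-1 + 3·3 + 7·-1 + 11·1 + 12·-1.
Output[0,1]: The receptive field on the input at this output position is [9 11 2 / 3 11 4 / 12 10 7]. Elementwise product with the kernel and sum: 9·2 + 3·1 + 11·-1 + 4·3 + 12·-1 + 10·1 + 7·-1.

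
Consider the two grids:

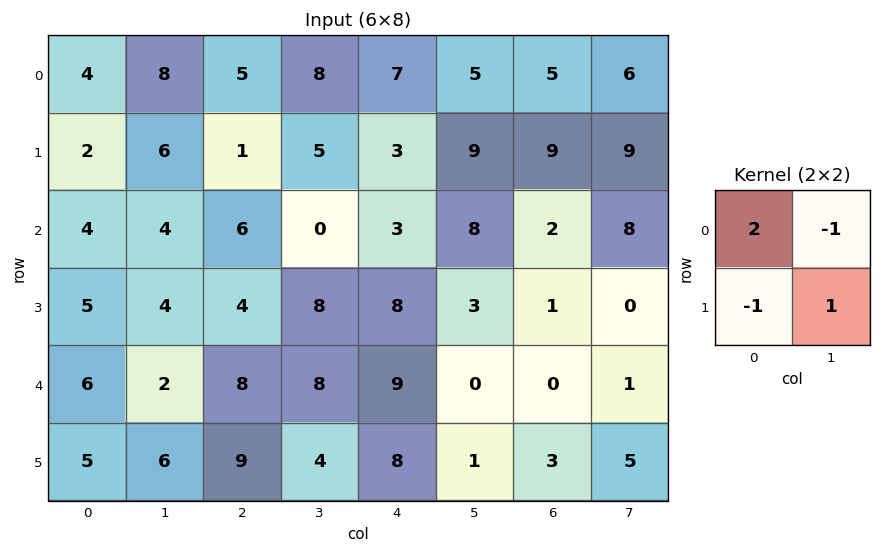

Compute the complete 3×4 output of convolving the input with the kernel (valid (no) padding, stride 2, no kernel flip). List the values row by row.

4 6 15 4
3 16 -7 -5
11 3 11 1

Output[0,0]: The receptive field on the input at this output position is [4 8 / 2 6]. Elementwise product with the kernel and sum: 4·2 + 8·-1 + 2·-1 + 6·1.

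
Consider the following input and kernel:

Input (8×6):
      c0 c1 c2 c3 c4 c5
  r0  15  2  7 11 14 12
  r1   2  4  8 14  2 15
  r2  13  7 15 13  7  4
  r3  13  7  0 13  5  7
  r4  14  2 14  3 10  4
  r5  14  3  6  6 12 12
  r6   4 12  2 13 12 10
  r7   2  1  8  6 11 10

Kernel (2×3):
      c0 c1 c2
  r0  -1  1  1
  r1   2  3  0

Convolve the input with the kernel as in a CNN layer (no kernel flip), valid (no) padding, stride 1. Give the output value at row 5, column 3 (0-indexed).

80

The receptive field on the input at this output position is [6 12 12 / 13 12 10]. Elementwise product with the kernel and sum: 6·-1 + 12·1 + 12·1 + 13·2 + 12·3.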